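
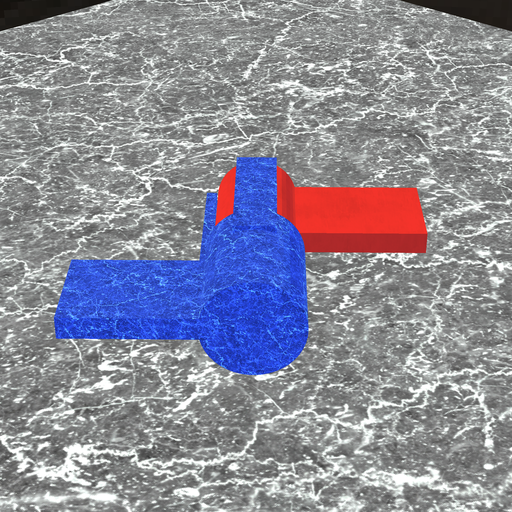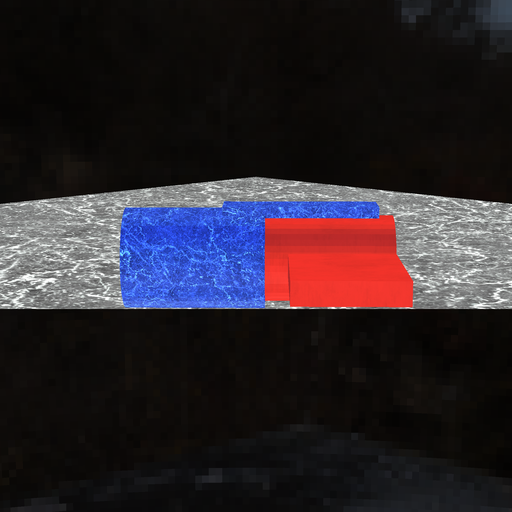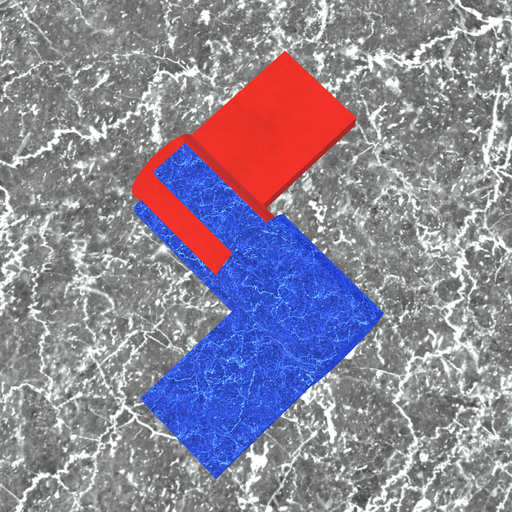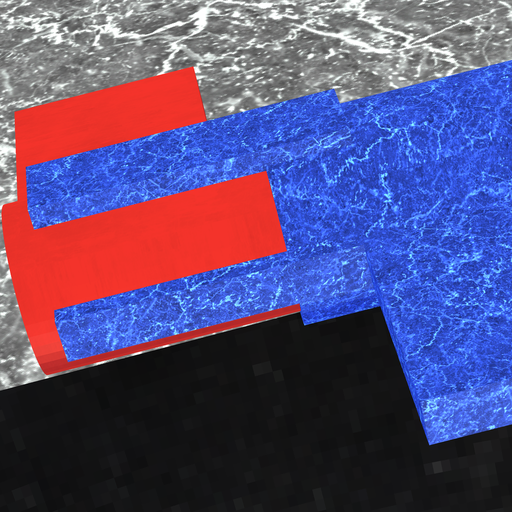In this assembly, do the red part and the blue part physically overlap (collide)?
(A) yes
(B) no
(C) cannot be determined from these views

(A) yes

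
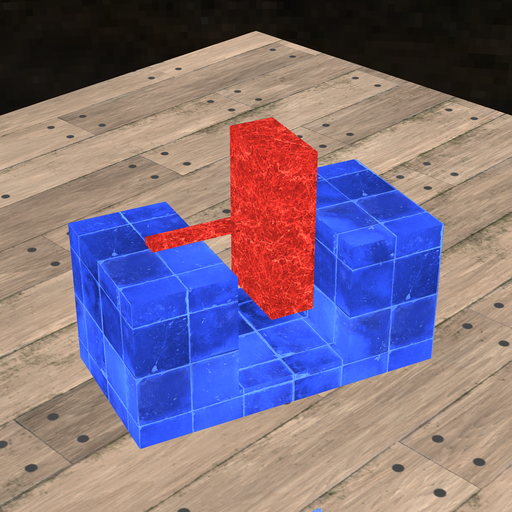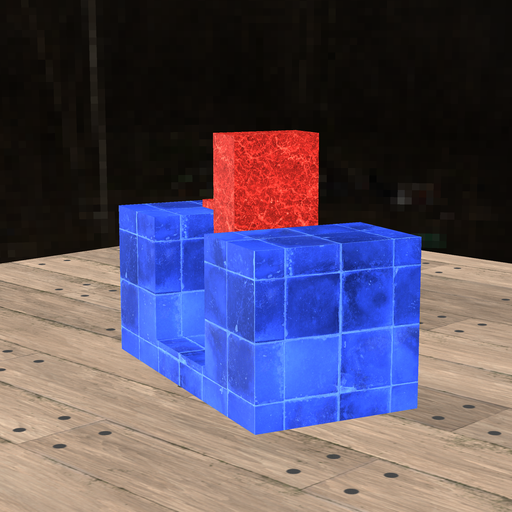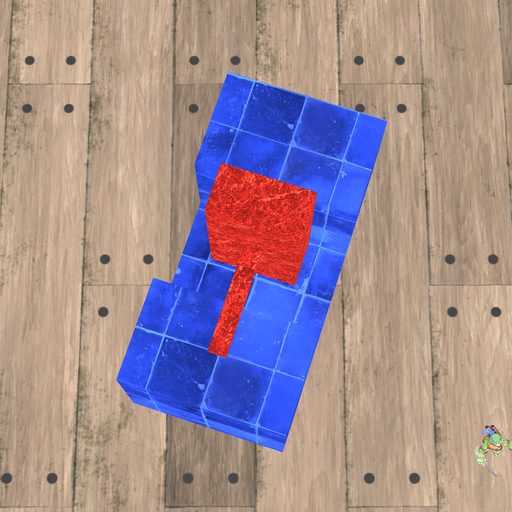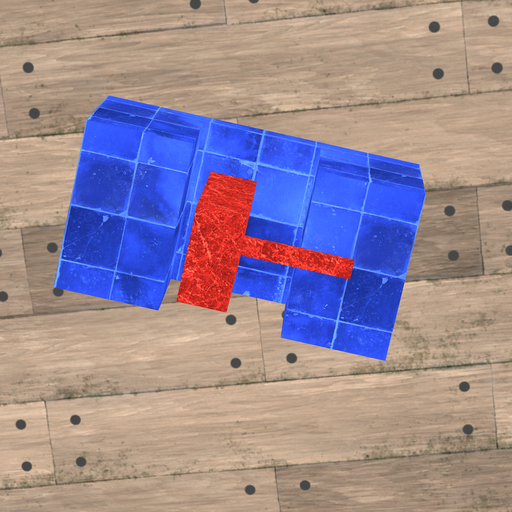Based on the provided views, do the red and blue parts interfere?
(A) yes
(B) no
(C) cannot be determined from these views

(B) no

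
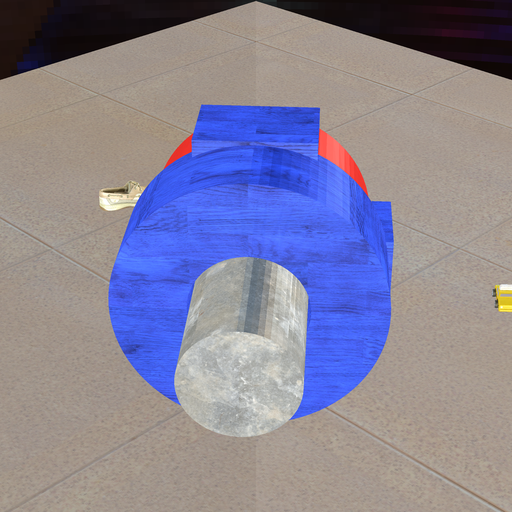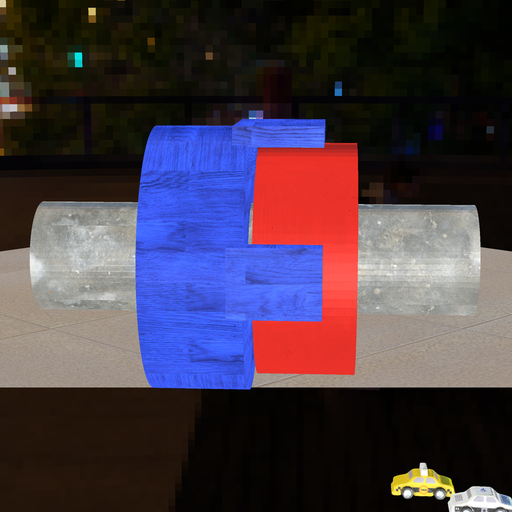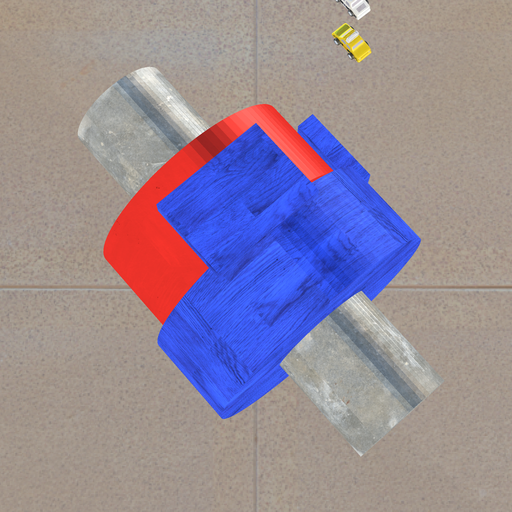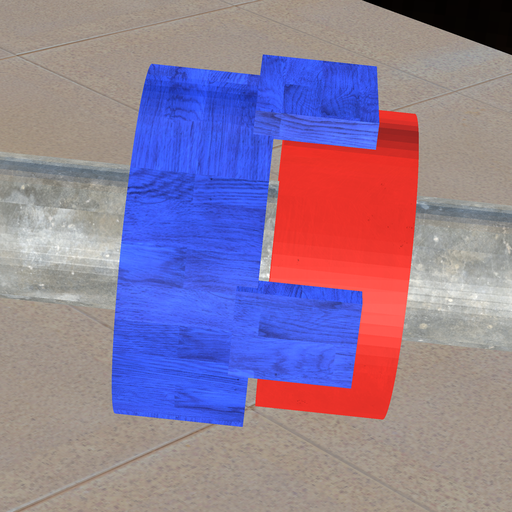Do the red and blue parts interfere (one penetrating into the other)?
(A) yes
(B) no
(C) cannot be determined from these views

(B) no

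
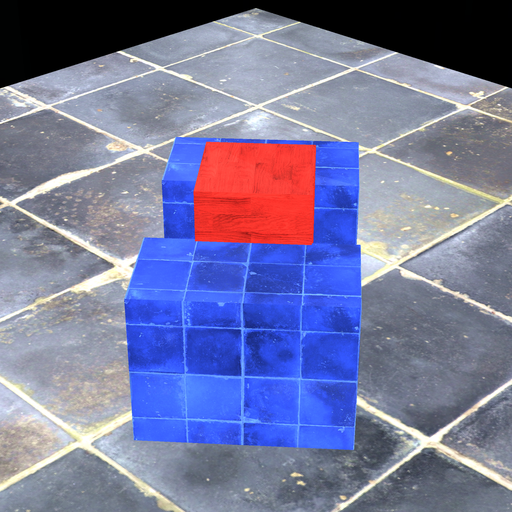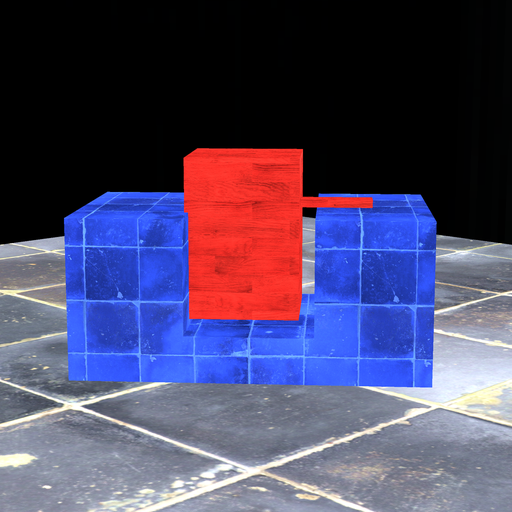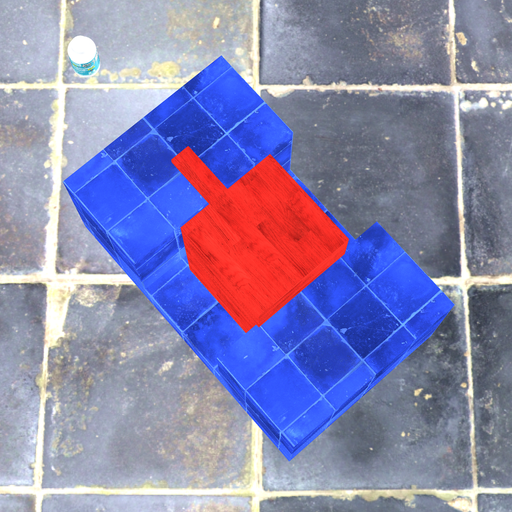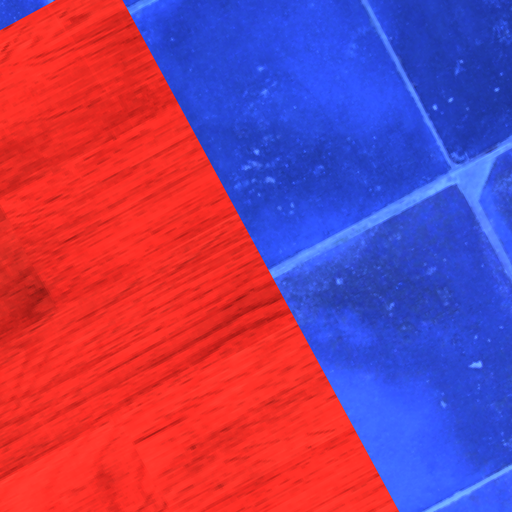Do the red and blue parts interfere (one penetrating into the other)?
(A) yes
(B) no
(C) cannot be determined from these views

(A) yes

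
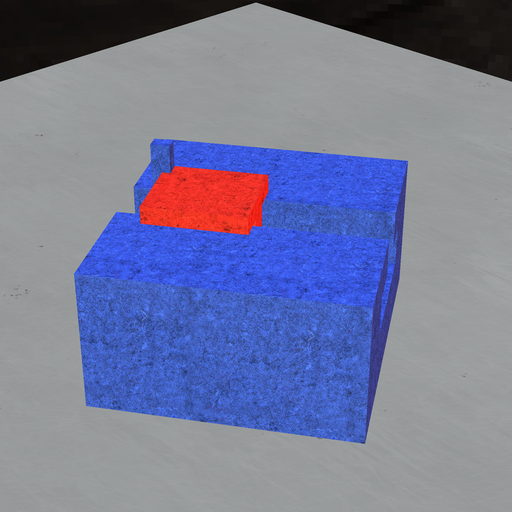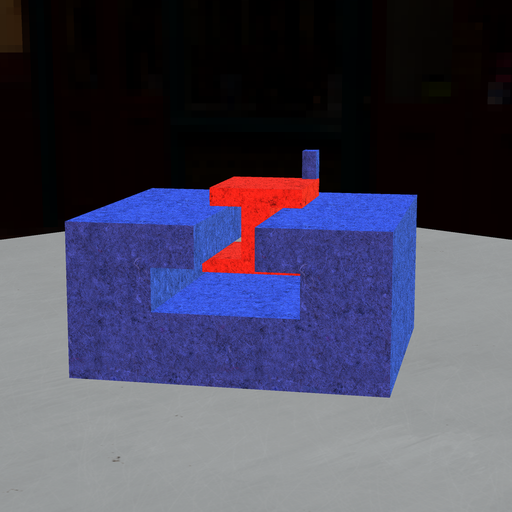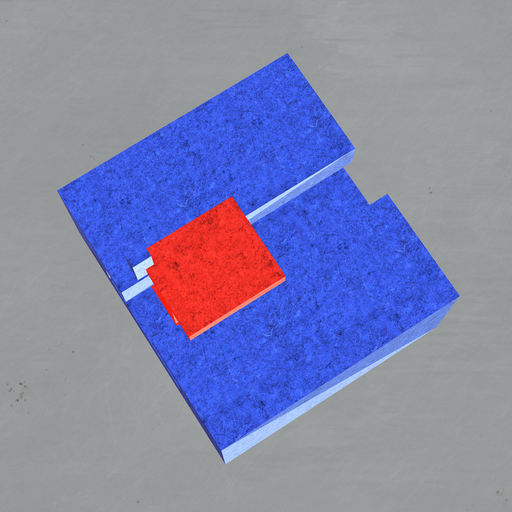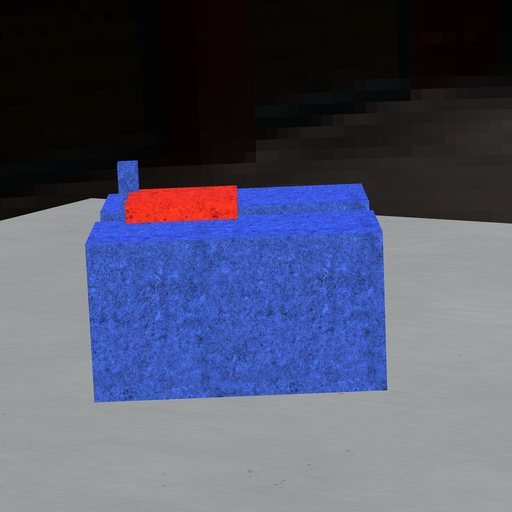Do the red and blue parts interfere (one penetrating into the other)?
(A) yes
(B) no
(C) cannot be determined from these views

(A) yes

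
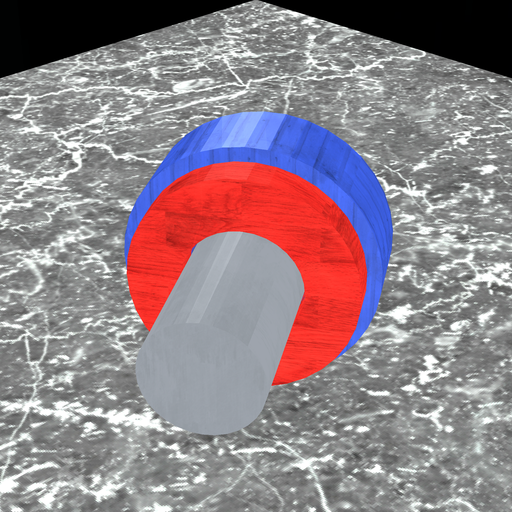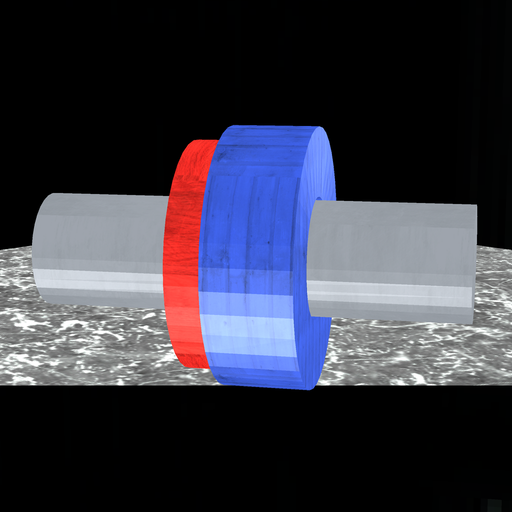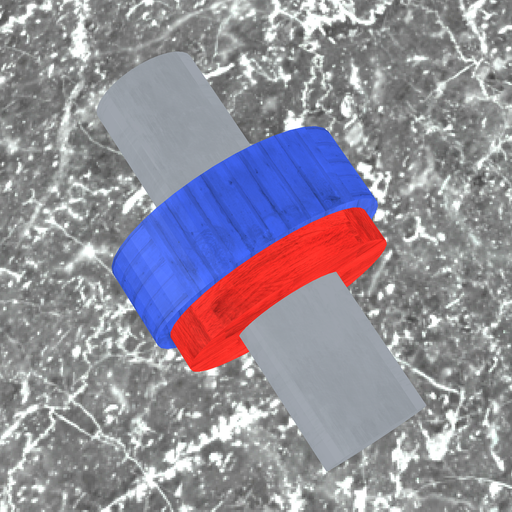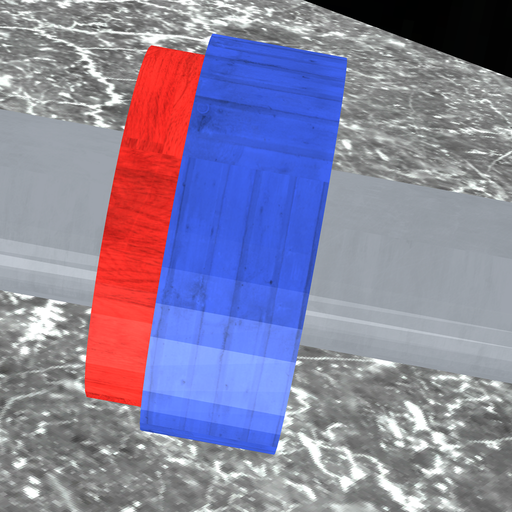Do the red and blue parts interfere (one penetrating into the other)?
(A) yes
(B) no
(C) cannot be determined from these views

(A) yes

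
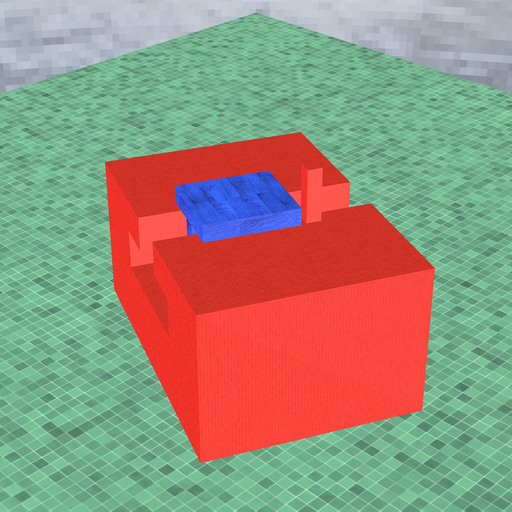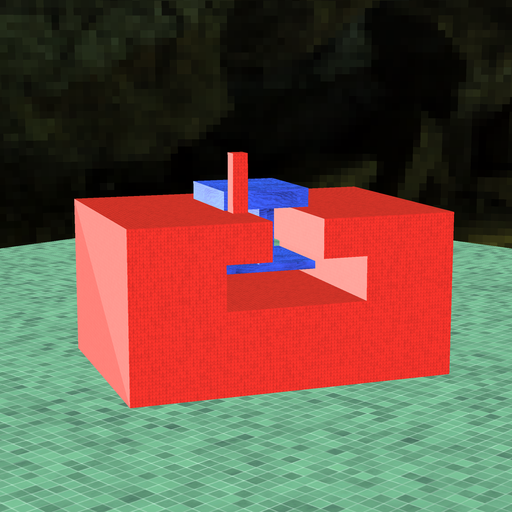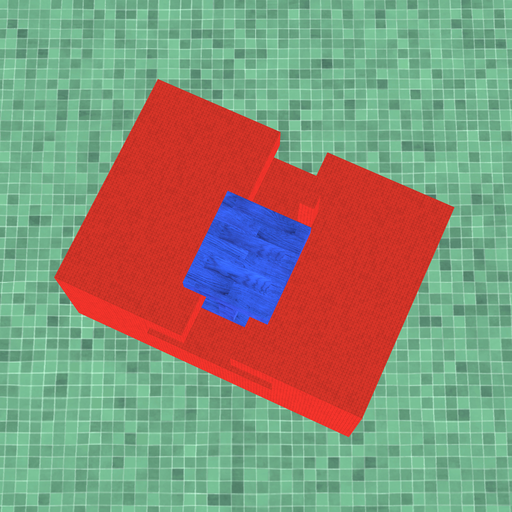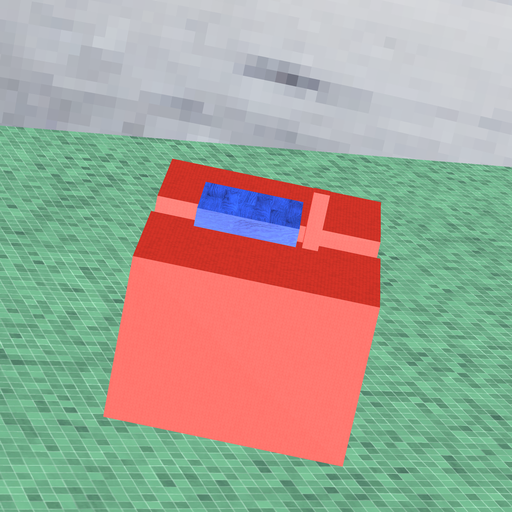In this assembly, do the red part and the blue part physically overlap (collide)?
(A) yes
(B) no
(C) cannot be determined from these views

(B) no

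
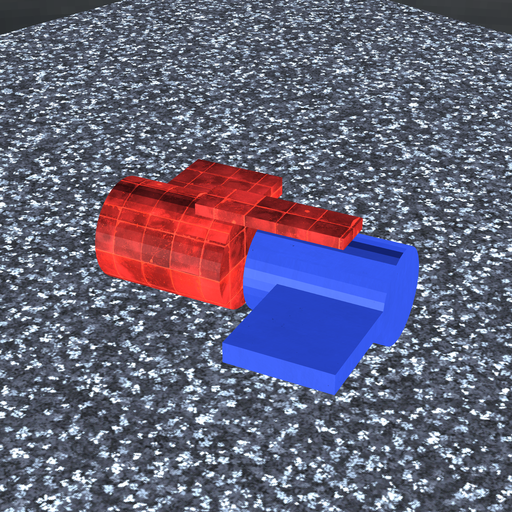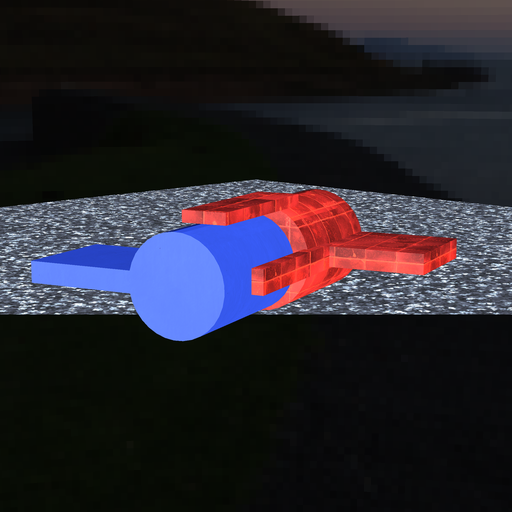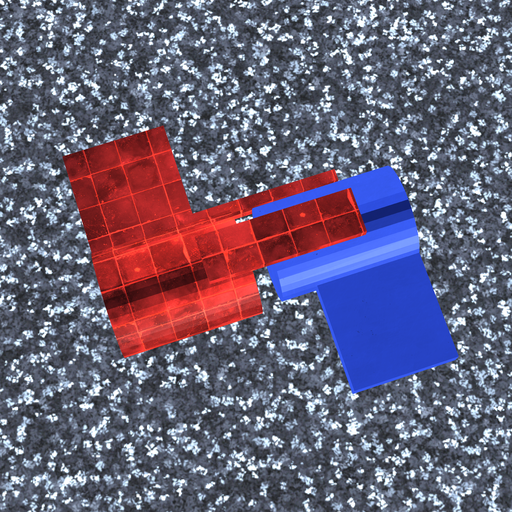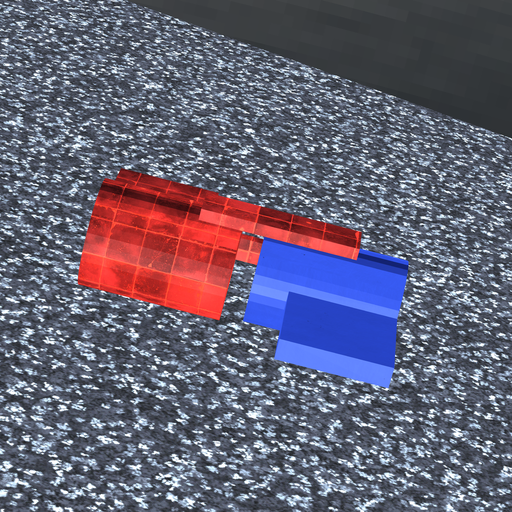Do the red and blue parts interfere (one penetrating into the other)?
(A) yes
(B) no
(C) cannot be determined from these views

(B) no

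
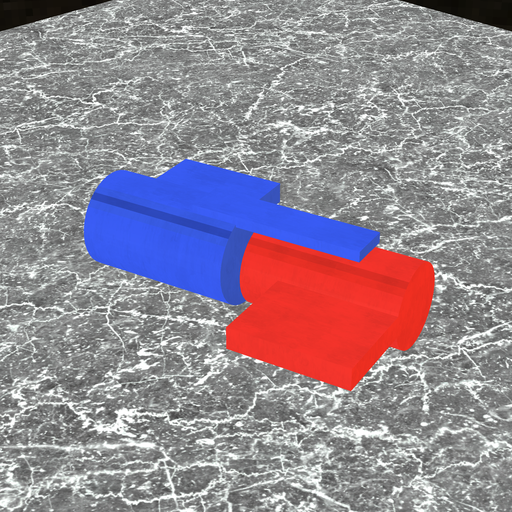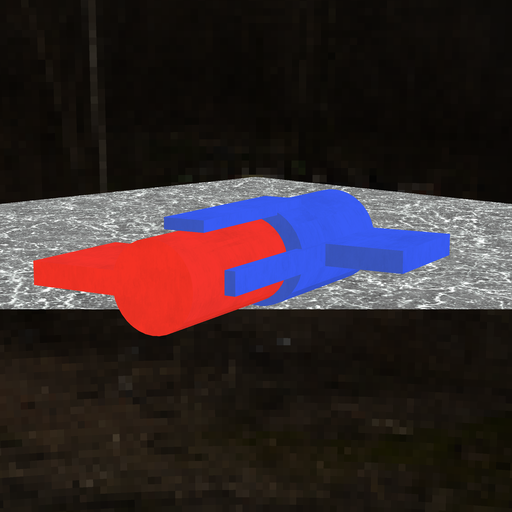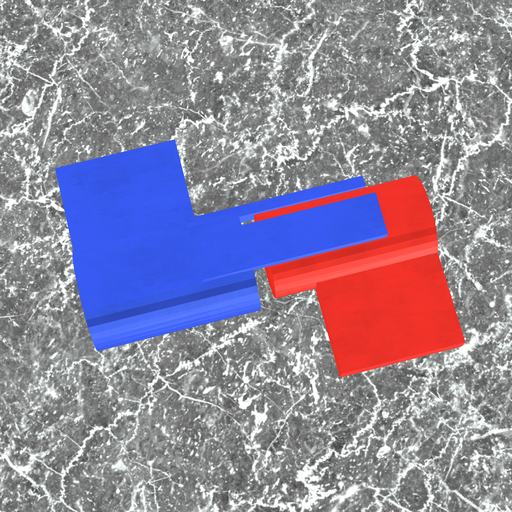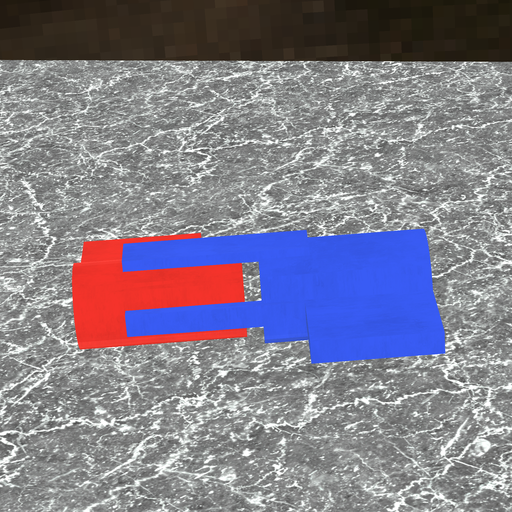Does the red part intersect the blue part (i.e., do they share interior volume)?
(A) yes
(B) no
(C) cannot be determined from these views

(B) no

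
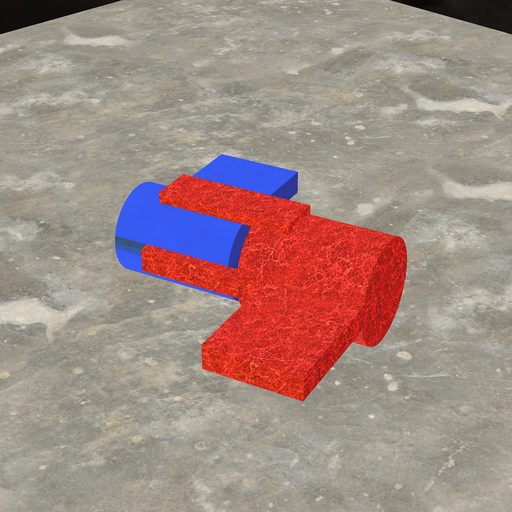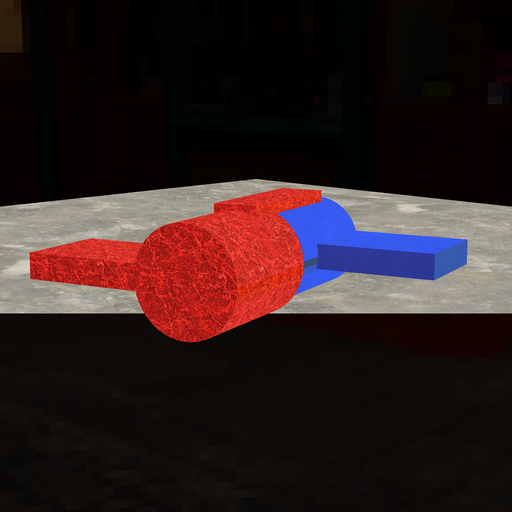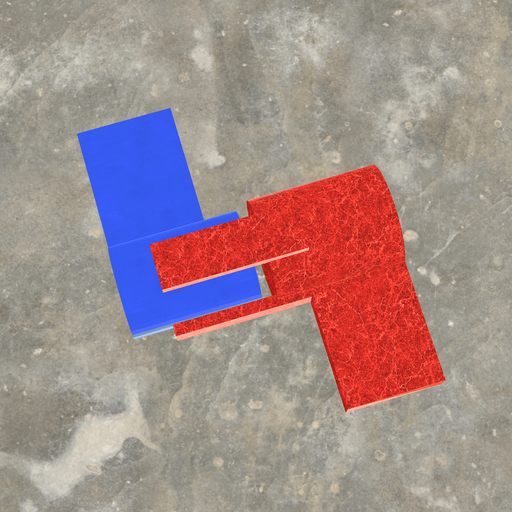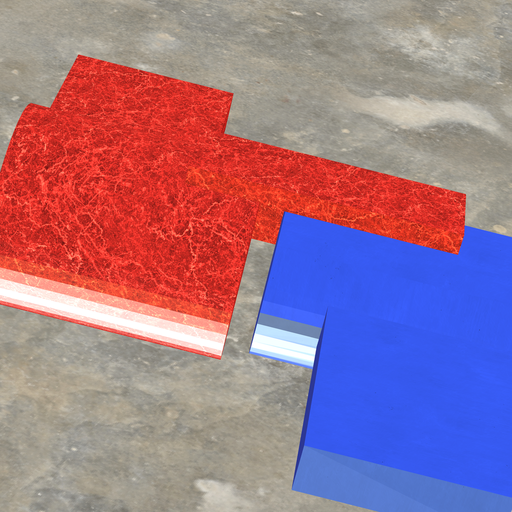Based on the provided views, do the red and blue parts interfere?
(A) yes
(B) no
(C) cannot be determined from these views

(B) no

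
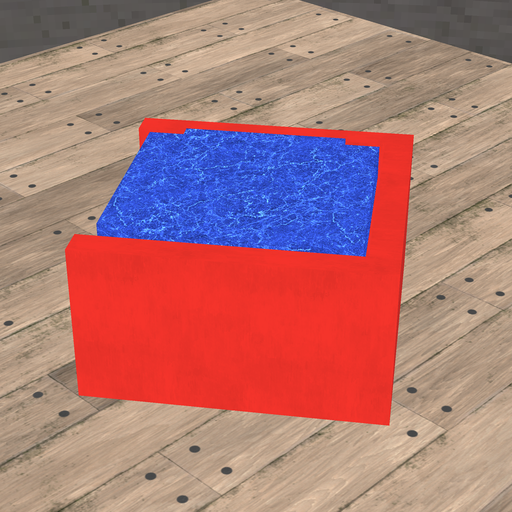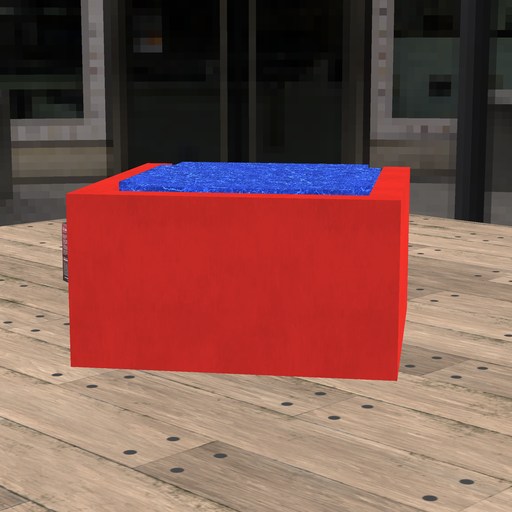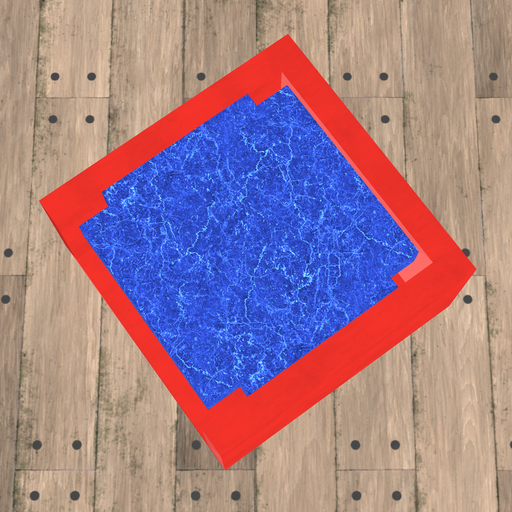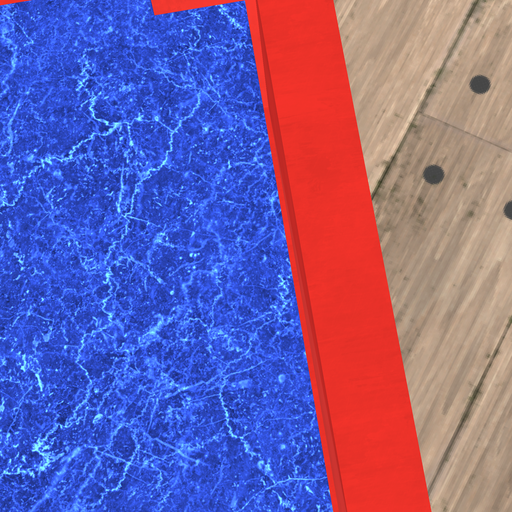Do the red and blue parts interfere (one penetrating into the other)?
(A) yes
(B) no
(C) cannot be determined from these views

(B) no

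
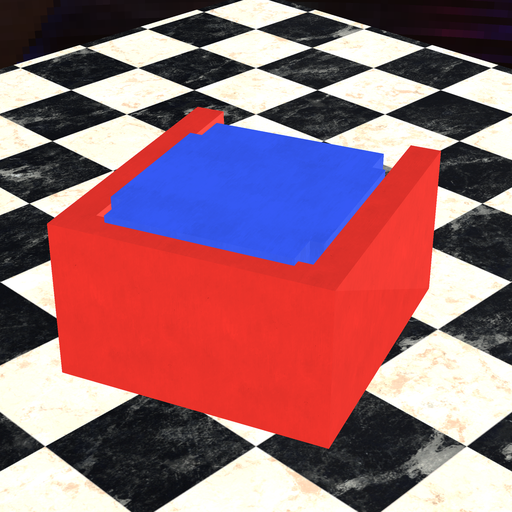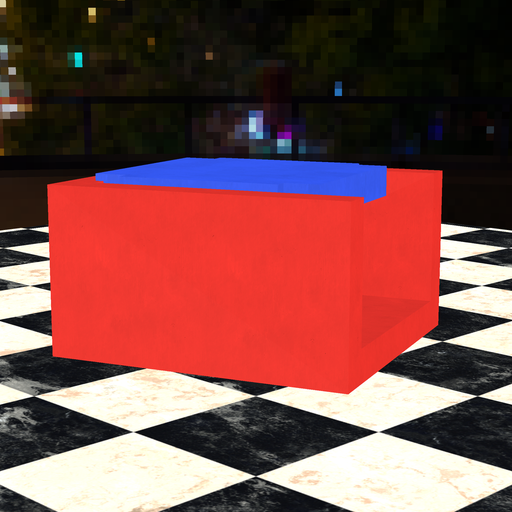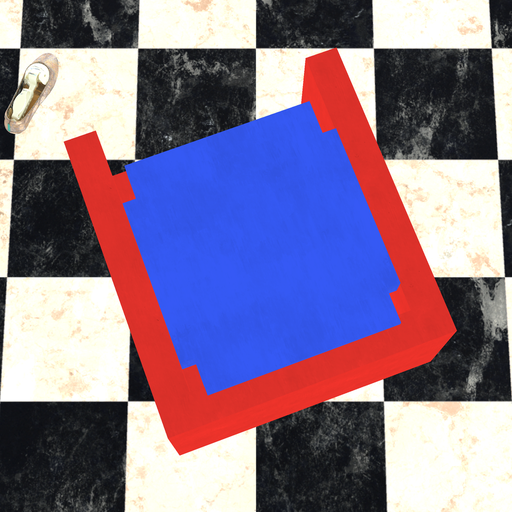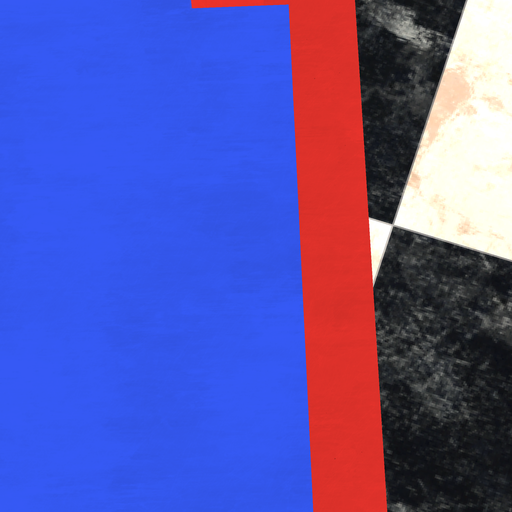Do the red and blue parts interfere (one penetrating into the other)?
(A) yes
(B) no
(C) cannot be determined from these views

(A) yes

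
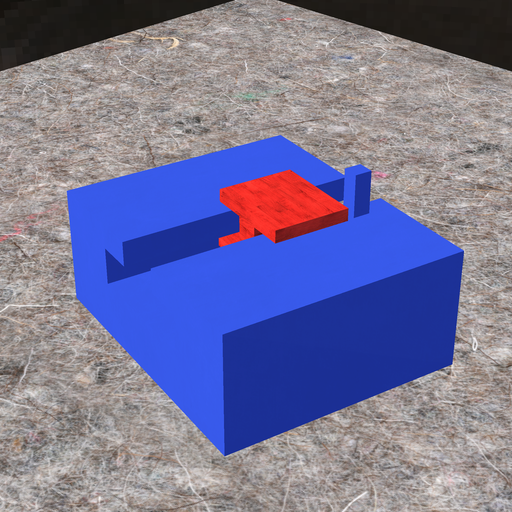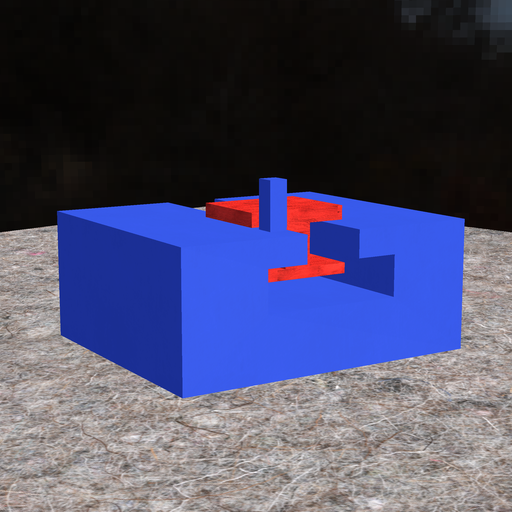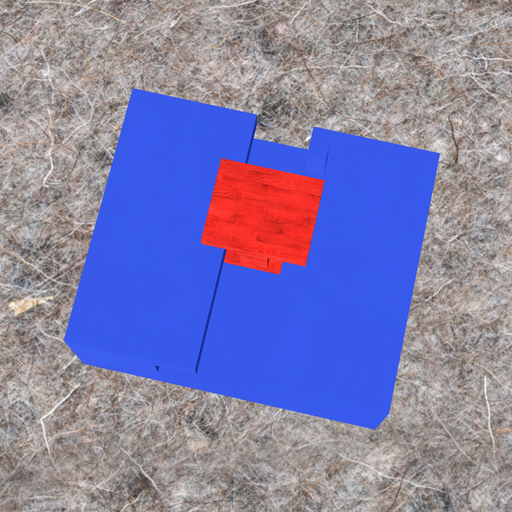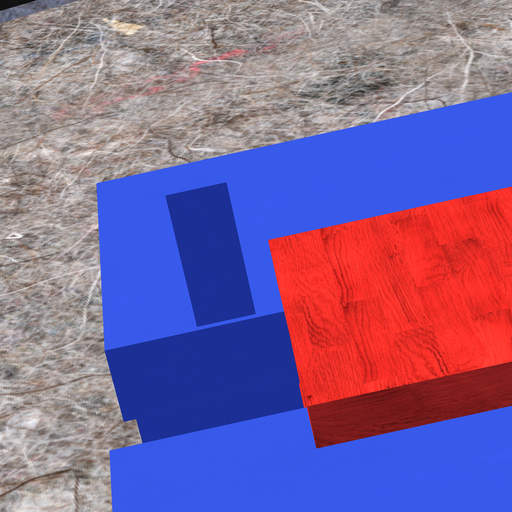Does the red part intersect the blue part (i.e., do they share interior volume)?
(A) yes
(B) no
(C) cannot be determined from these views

(B) no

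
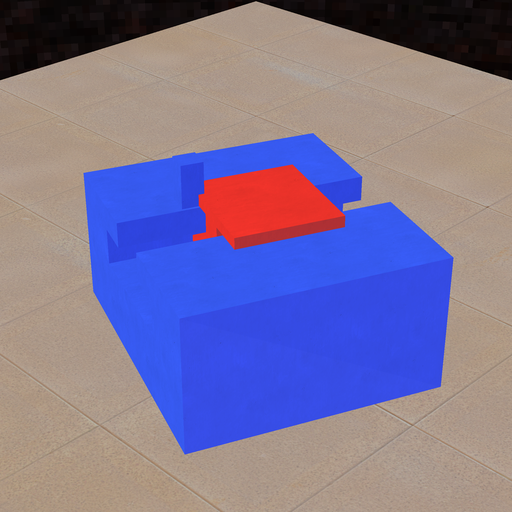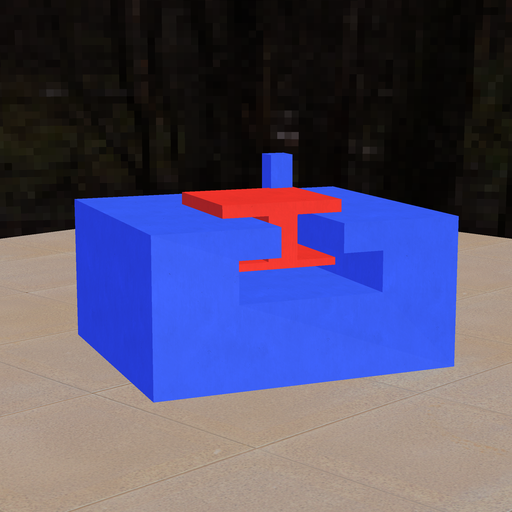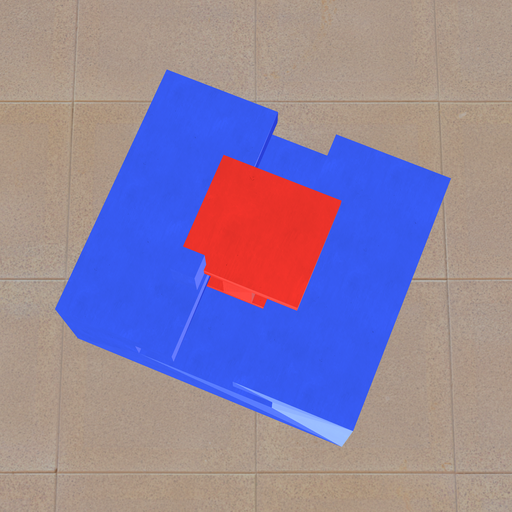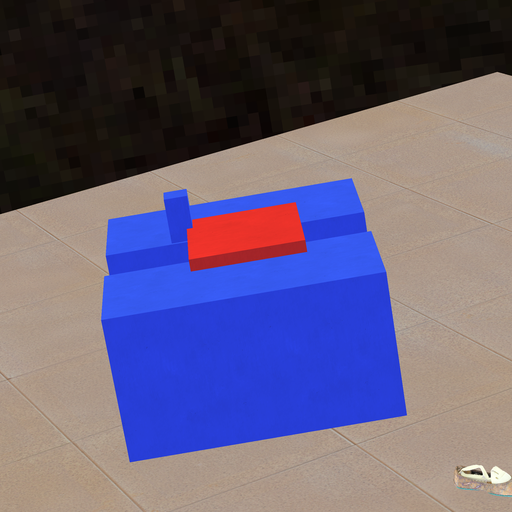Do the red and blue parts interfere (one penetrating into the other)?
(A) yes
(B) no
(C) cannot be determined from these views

(A) yes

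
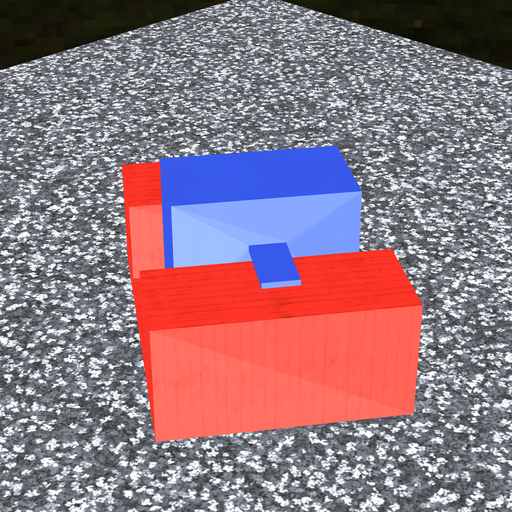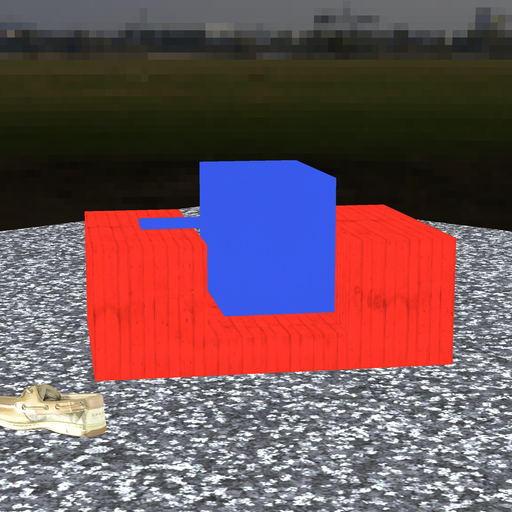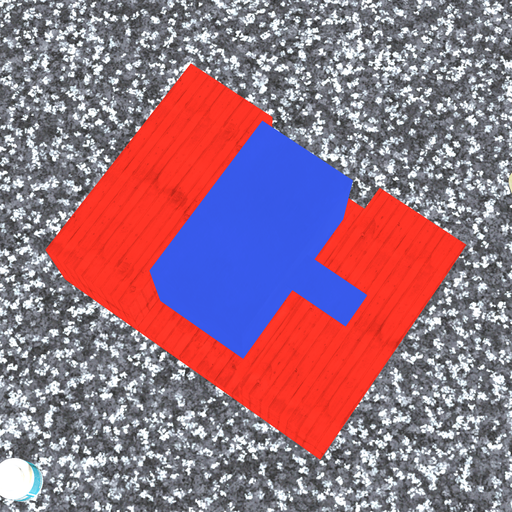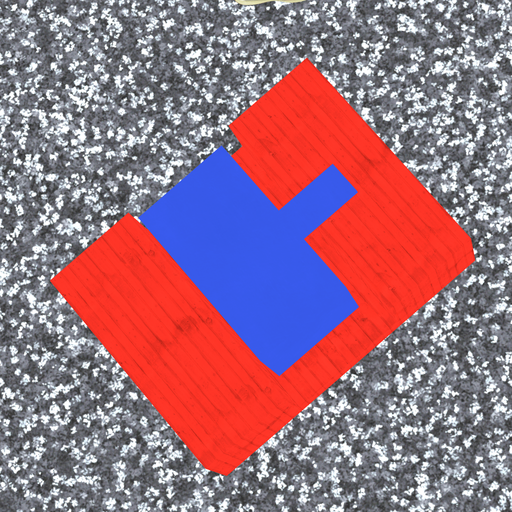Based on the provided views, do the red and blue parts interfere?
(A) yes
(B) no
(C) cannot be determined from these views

(B) no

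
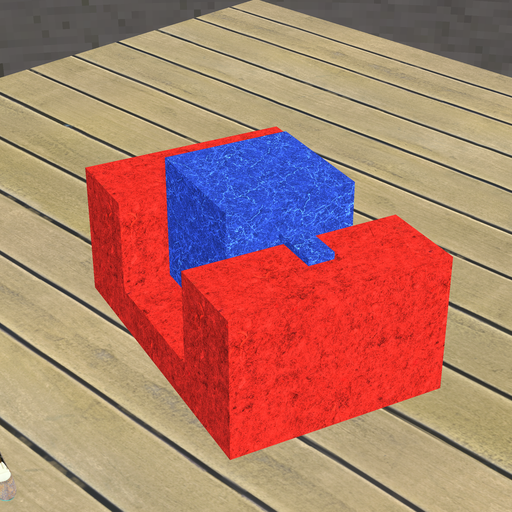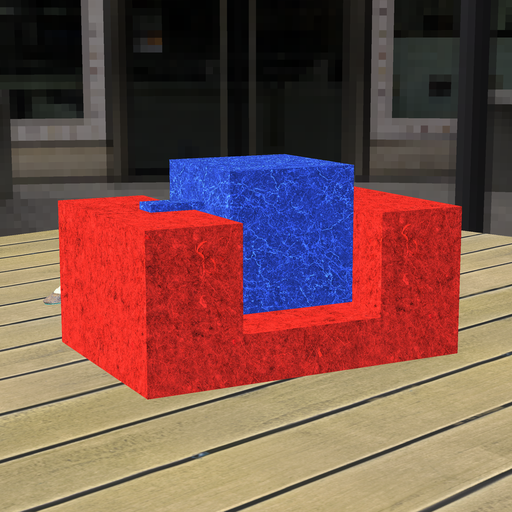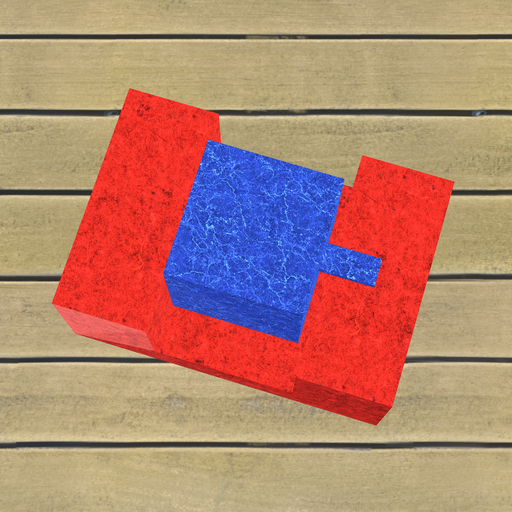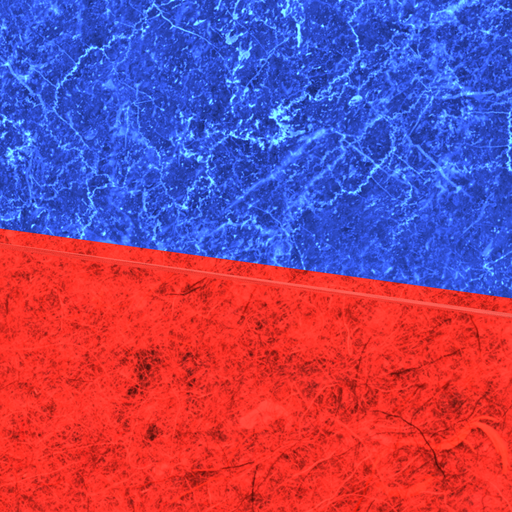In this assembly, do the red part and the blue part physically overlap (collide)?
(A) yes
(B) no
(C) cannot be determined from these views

(B) no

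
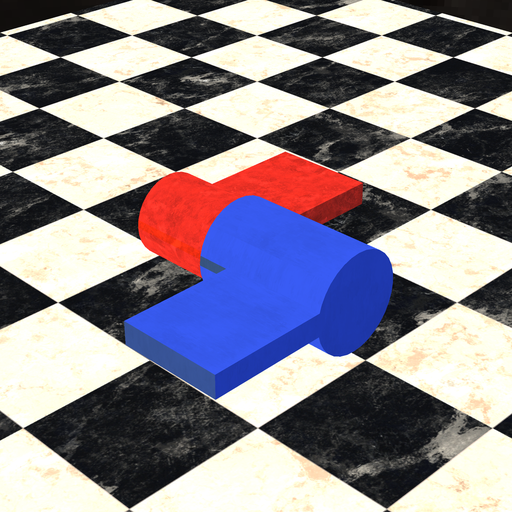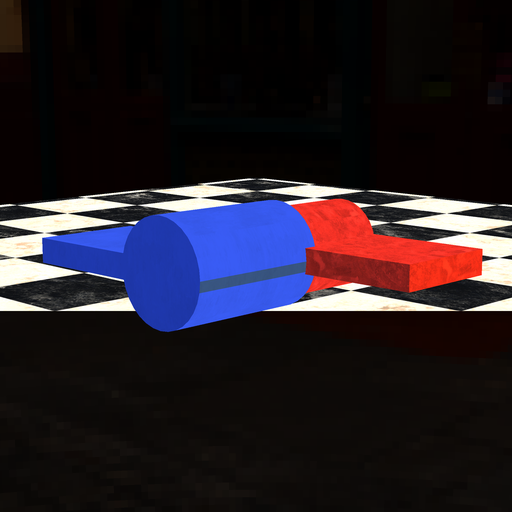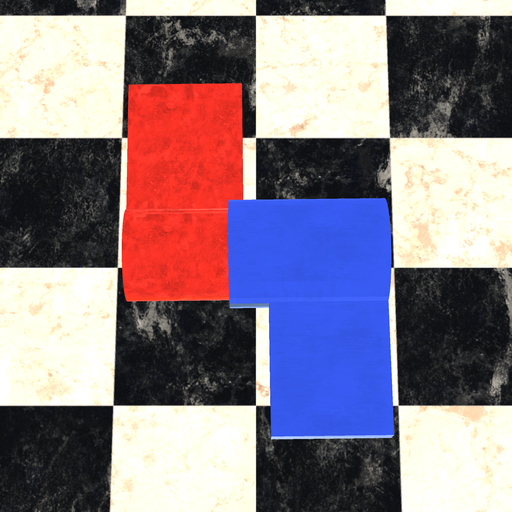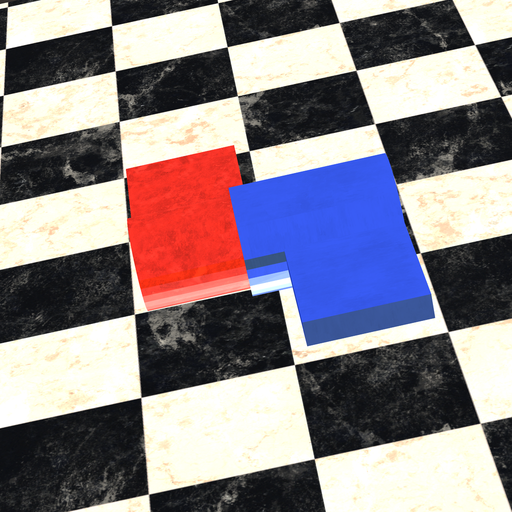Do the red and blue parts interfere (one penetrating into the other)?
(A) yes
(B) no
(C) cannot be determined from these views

(A) yes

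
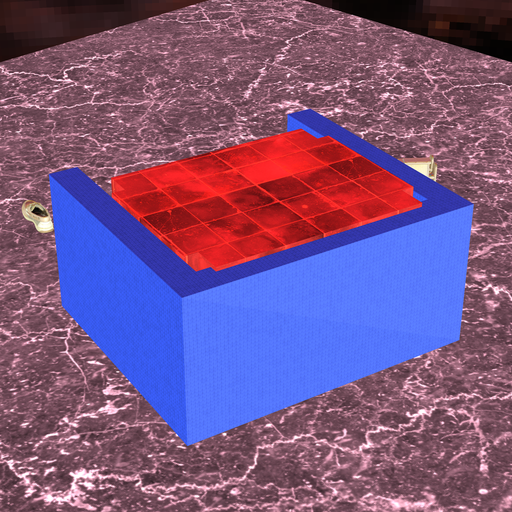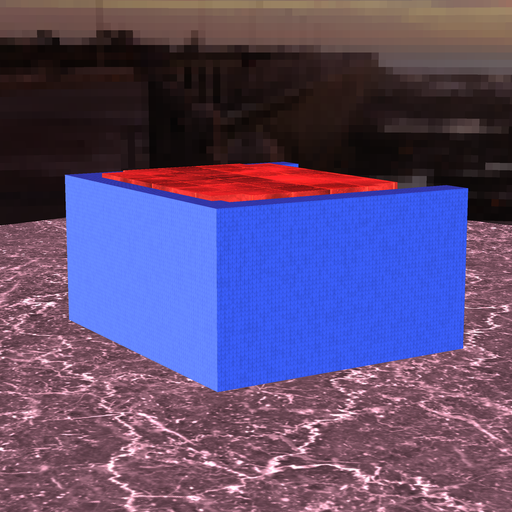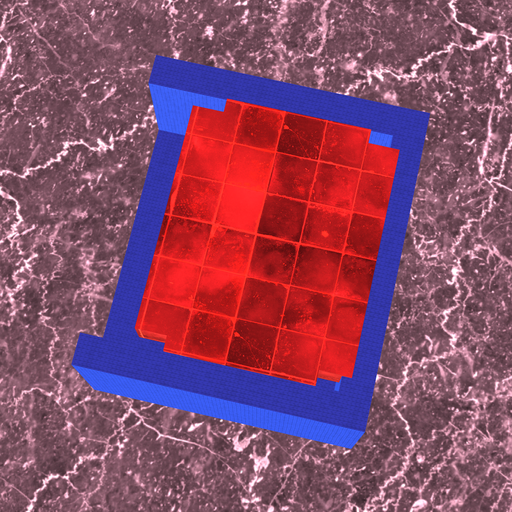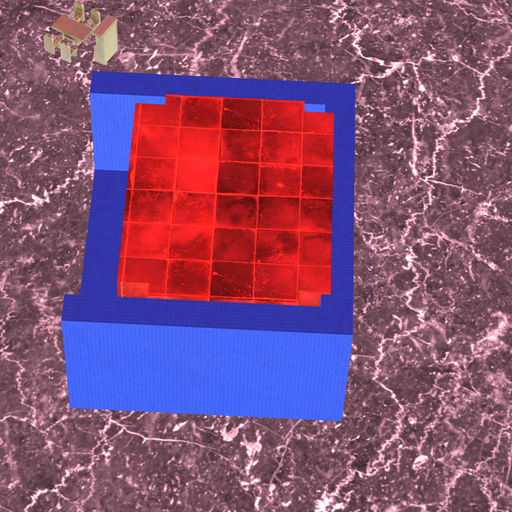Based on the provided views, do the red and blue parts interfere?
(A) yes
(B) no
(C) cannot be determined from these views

(A) yes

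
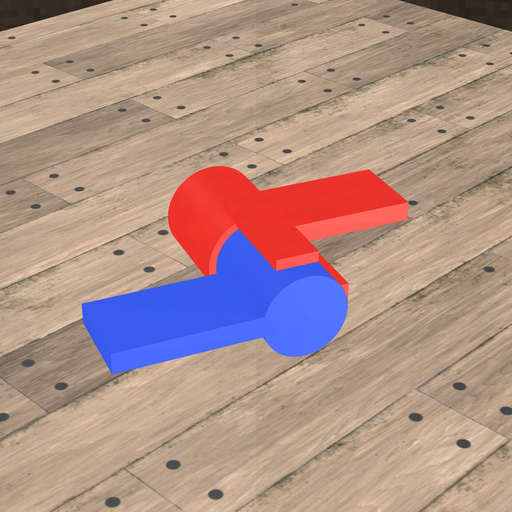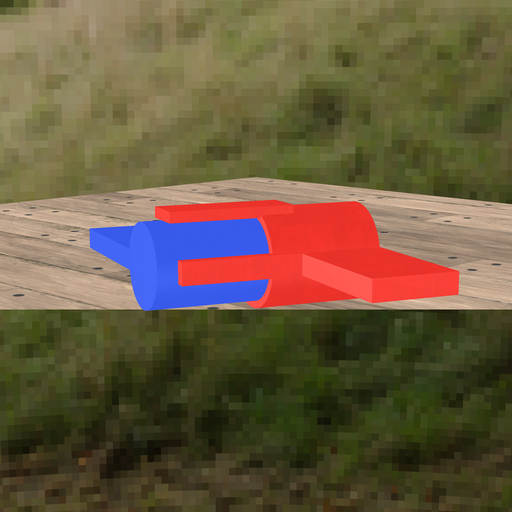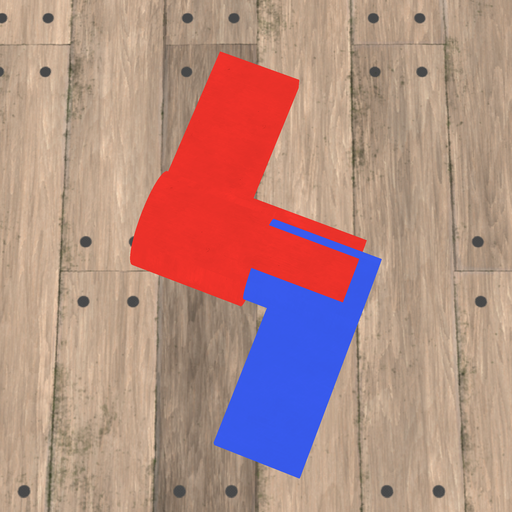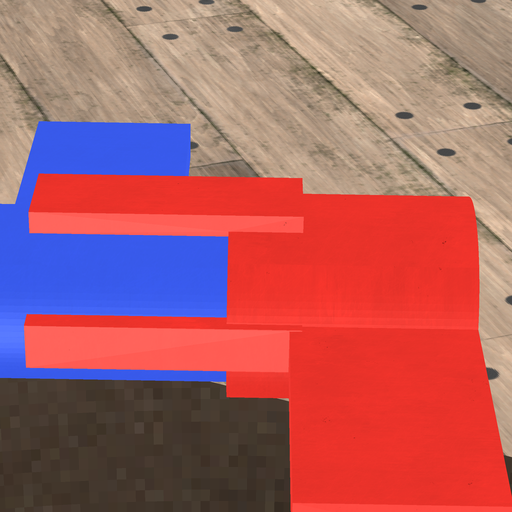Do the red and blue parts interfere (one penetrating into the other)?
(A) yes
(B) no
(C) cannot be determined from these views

(A) yes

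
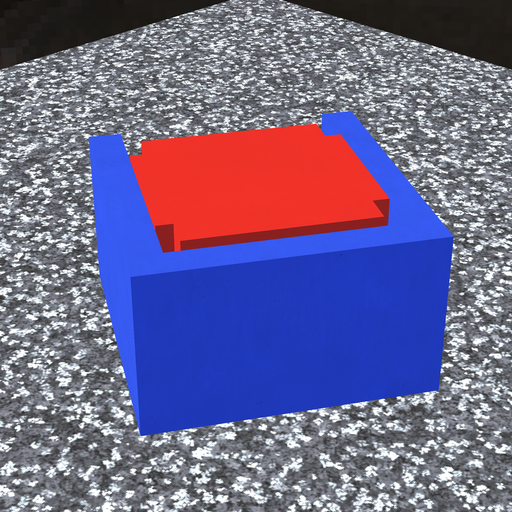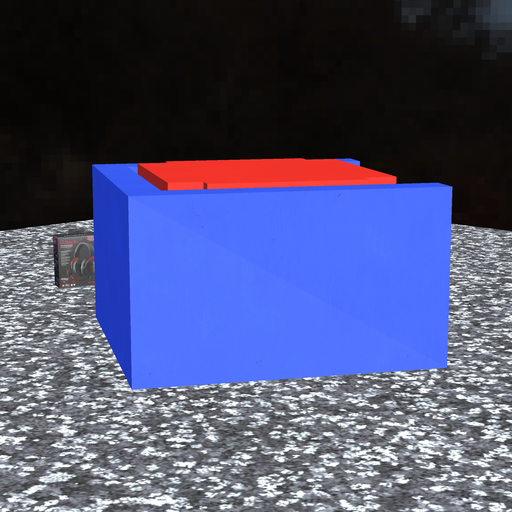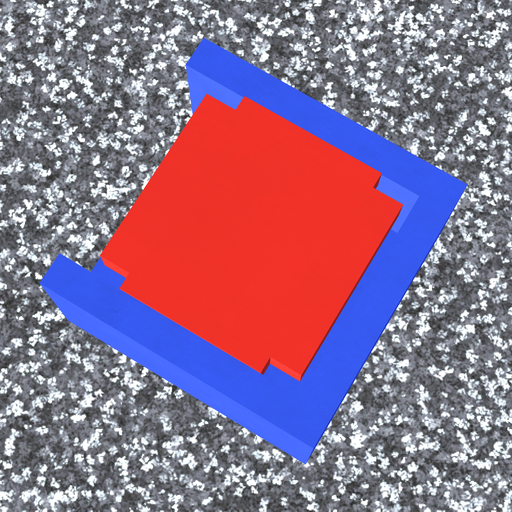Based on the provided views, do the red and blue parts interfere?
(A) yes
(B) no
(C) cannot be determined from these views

(B) no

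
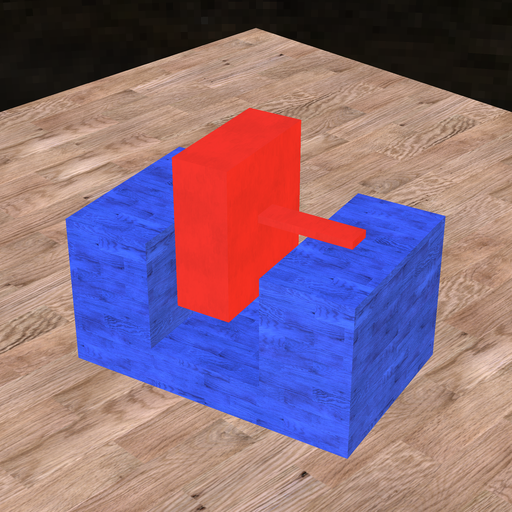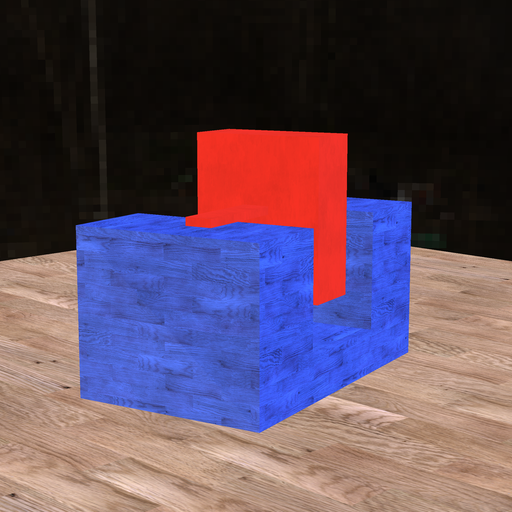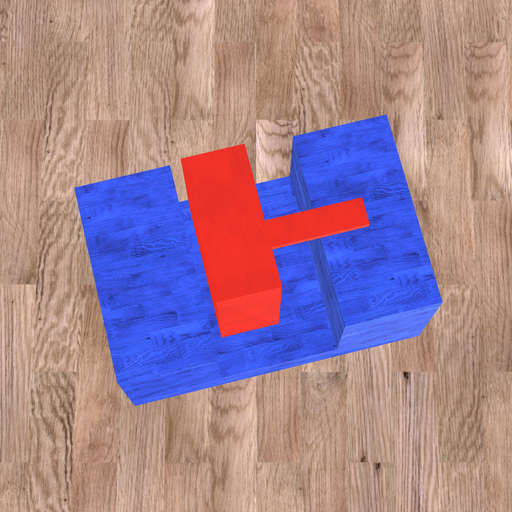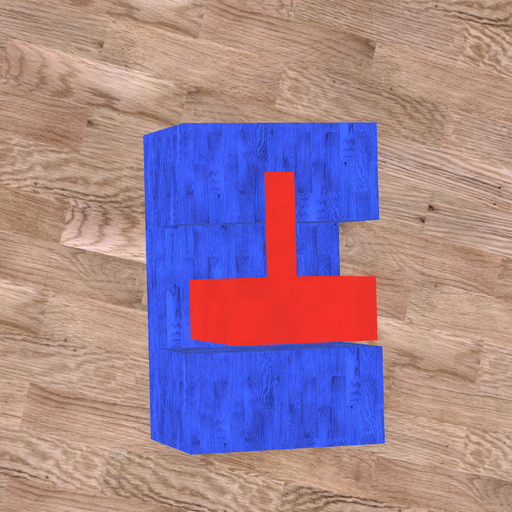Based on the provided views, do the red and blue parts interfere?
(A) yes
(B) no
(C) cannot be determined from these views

(B) no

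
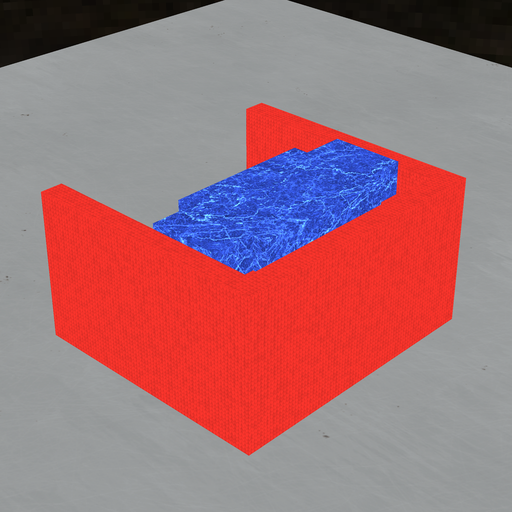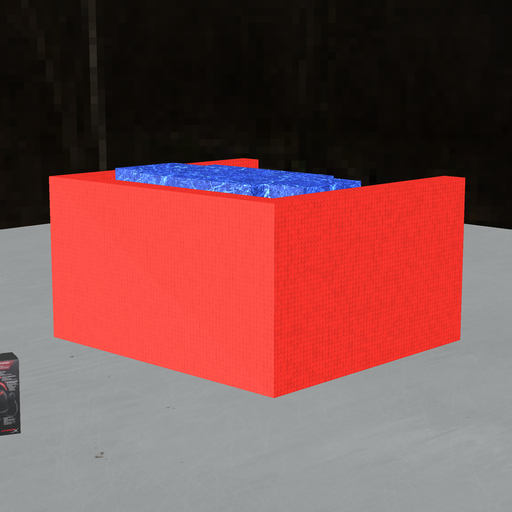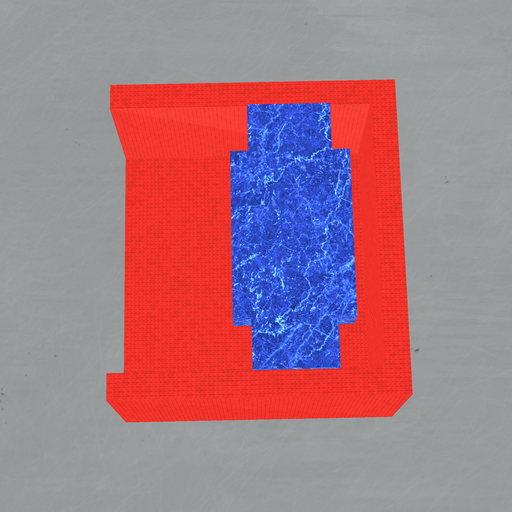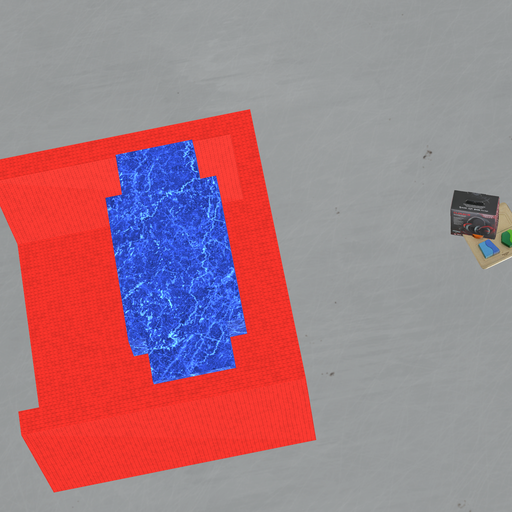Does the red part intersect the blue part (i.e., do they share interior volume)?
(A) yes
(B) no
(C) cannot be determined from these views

(B) no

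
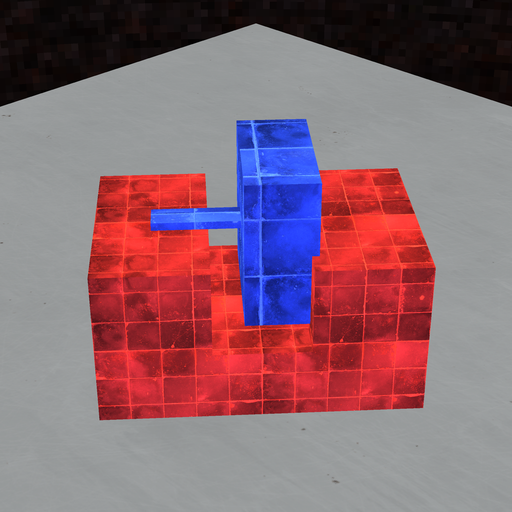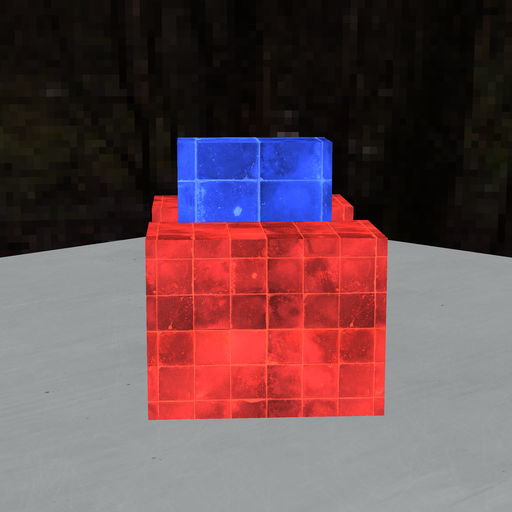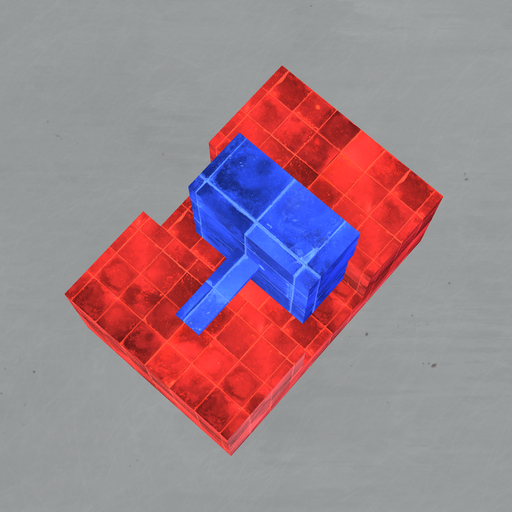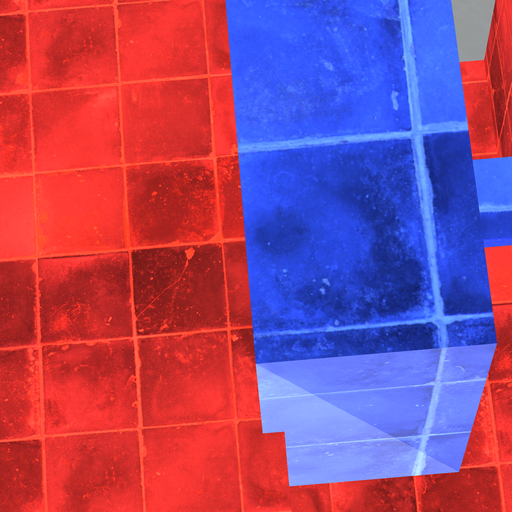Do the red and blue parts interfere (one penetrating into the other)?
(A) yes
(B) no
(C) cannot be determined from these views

(A) yes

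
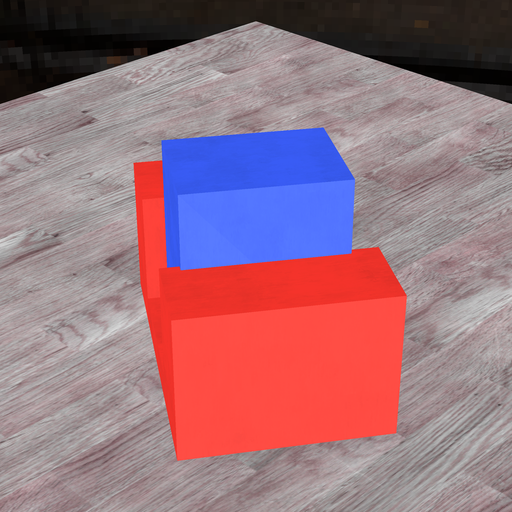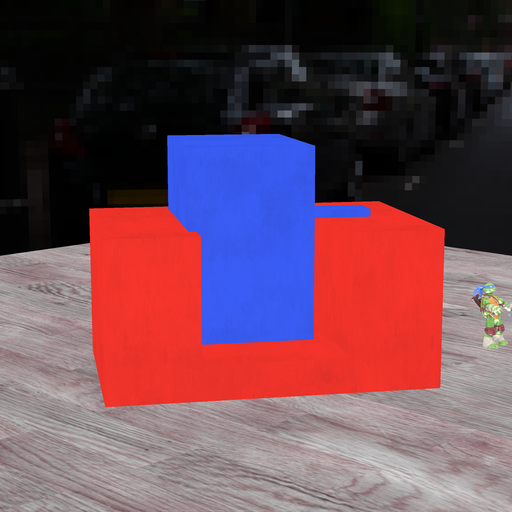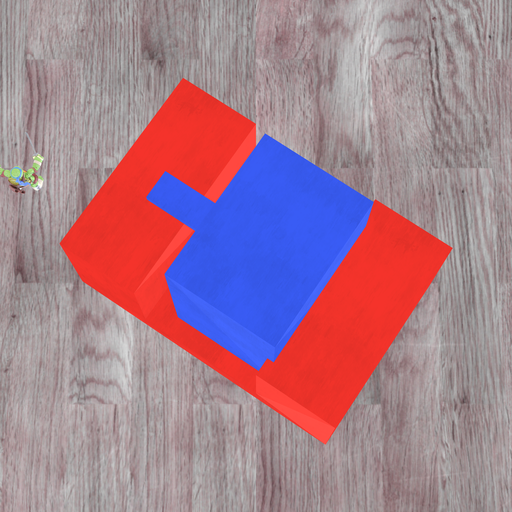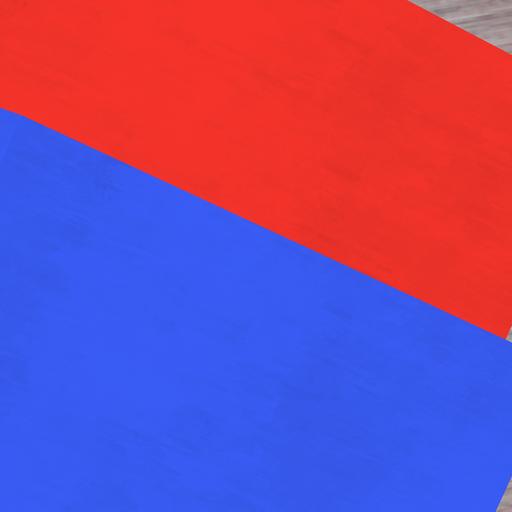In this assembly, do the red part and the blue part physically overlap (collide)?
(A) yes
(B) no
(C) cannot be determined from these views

(A) yes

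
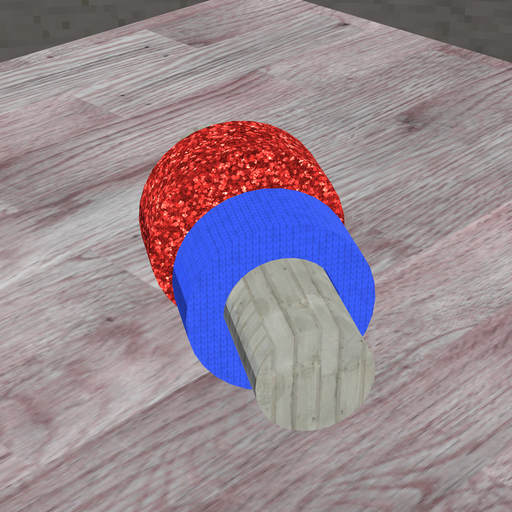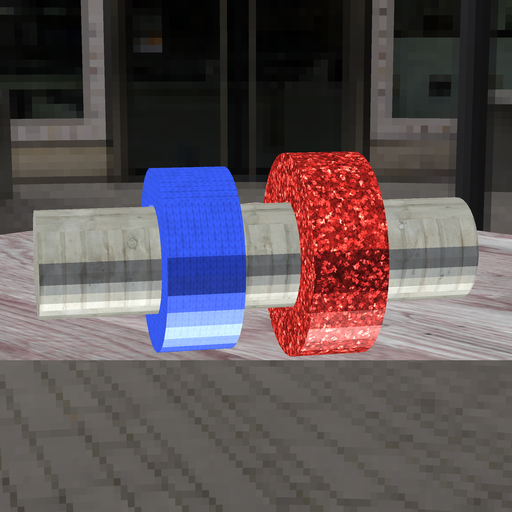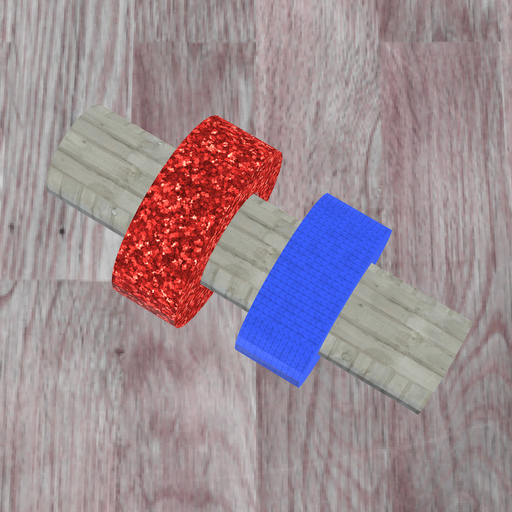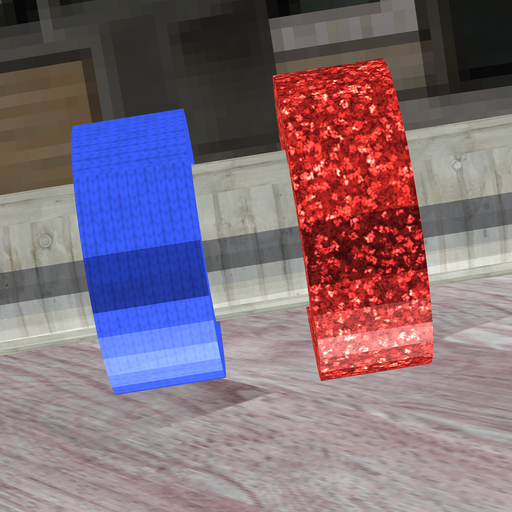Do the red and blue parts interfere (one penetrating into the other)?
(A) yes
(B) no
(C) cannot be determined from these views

(B) no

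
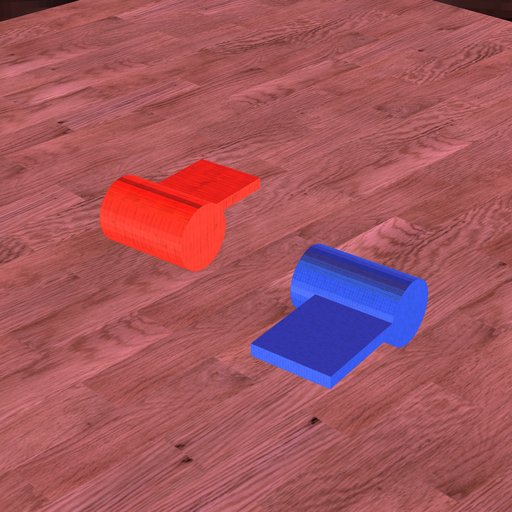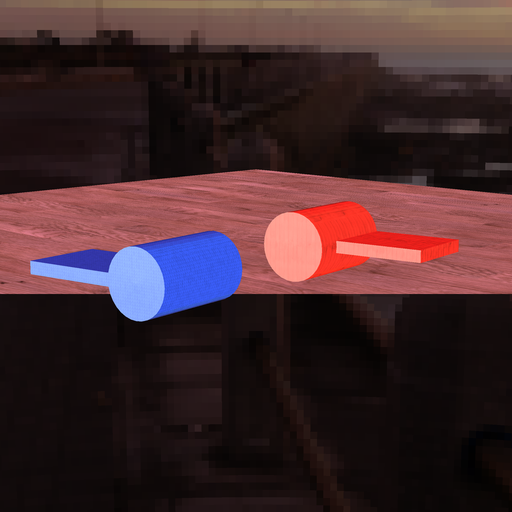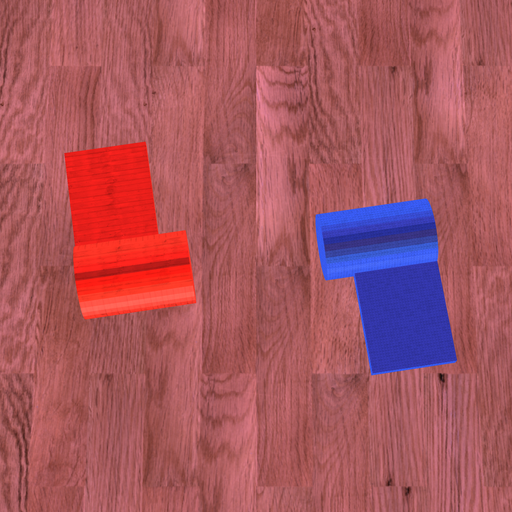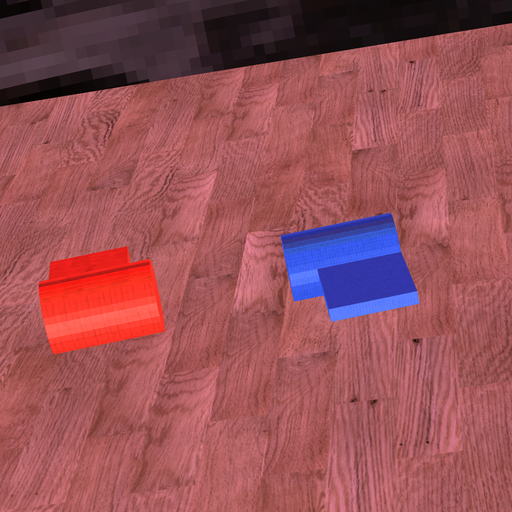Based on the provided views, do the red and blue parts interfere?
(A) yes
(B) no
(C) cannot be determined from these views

(B) no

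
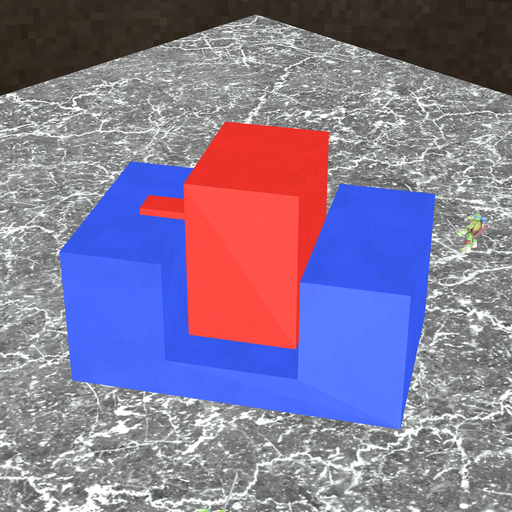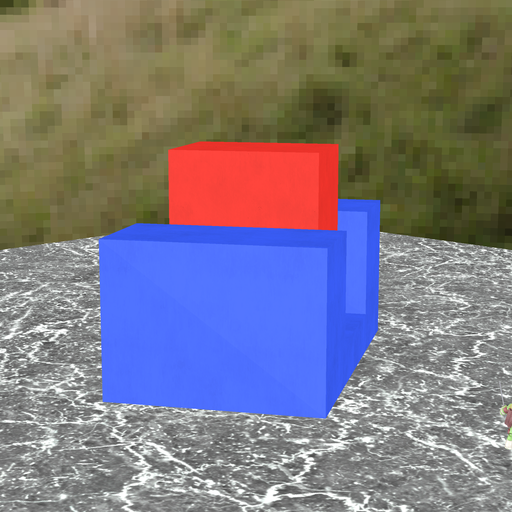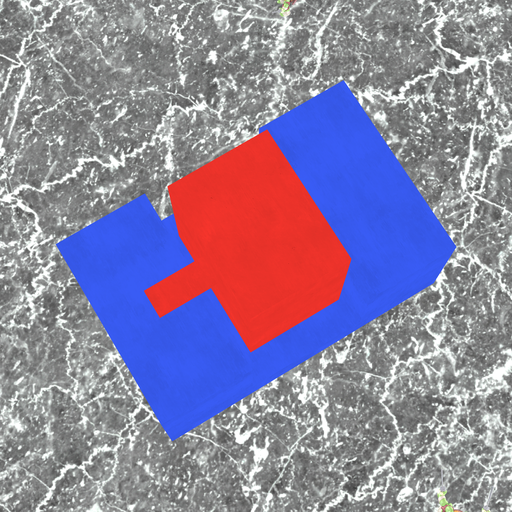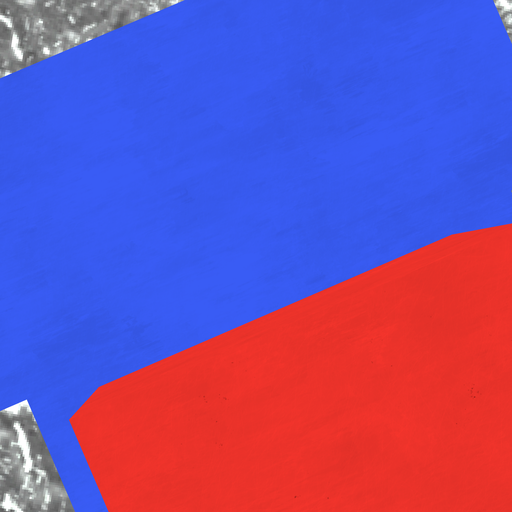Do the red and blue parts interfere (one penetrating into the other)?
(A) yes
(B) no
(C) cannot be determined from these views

(B) no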